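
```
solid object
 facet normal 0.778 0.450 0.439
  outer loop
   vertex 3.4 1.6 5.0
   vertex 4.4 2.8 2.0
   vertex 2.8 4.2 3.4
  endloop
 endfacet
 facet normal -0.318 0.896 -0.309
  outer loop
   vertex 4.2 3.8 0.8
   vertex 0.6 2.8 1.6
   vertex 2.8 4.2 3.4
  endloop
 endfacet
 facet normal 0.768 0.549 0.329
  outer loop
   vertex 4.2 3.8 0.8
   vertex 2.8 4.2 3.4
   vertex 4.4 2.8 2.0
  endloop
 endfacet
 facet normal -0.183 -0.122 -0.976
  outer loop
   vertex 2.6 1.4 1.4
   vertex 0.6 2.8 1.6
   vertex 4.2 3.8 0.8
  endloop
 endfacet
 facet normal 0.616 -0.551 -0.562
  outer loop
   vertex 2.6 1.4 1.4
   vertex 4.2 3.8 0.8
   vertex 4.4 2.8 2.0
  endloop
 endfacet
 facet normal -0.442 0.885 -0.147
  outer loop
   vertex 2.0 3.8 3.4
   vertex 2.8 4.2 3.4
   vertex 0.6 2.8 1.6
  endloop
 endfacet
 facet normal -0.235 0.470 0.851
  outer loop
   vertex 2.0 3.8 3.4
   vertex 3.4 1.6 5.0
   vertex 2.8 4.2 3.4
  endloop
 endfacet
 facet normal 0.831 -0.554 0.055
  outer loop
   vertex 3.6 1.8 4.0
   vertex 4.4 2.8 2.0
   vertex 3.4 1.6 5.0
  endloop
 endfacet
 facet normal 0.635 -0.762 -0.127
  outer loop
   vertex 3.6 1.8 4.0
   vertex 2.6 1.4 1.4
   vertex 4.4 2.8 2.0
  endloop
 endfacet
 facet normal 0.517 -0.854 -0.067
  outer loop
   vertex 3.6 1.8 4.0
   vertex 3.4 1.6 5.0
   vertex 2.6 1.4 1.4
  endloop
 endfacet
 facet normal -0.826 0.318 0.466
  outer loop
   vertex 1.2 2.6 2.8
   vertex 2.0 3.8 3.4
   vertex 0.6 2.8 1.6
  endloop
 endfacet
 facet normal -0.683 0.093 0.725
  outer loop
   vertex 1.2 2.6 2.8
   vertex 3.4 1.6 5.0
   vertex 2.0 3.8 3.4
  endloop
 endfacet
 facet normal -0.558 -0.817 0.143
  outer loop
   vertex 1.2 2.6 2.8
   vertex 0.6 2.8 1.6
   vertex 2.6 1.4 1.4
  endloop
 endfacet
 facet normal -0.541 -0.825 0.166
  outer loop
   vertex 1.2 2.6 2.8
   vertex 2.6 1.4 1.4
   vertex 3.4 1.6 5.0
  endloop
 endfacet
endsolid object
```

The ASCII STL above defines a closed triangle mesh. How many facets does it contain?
14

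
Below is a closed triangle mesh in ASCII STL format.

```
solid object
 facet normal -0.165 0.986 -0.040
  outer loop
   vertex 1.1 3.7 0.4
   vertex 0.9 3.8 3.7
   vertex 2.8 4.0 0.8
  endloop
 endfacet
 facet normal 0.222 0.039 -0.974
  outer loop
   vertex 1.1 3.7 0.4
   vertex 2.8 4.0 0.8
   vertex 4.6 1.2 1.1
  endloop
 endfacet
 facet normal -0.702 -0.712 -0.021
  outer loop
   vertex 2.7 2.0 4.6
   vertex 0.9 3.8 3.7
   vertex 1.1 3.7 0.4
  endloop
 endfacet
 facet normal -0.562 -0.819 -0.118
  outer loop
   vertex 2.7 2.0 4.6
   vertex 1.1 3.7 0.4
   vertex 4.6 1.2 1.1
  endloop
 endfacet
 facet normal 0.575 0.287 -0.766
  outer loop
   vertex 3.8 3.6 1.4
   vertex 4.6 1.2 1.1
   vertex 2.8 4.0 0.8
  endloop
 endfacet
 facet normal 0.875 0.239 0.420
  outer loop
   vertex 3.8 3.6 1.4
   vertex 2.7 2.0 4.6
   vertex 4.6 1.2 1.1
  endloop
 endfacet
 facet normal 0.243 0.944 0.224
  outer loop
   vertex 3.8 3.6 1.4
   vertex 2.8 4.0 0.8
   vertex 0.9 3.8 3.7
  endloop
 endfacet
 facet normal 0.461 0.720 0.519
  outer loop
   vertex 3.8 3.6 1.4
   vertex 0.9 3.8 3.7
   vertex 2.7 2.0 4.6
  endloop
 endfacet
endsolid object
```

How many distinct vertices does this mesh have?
6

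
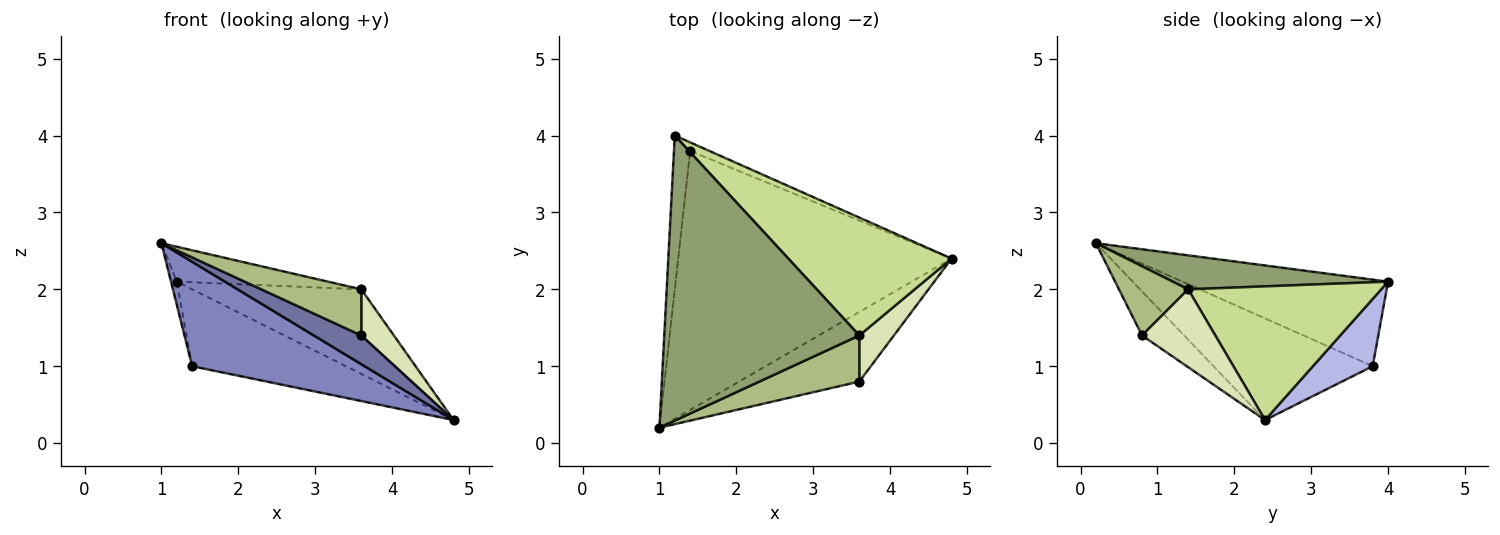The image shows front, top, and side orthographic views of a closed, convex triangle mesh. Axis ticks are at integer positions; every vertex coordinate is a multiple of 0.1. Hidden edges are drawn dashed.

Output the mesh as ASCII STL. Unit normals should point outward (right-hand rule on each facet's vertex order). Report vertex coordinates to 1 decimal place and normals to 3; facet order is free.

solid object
 facet normal -0.321 -0.361 -0.876
  outer loop
   vertex 3.6 0.8 1.4
   vertex 1.0 0.2 2.6
   vertex 4.8 2.4 0.3
  endloop
 endfacet
 facet normal -0.326 -0.353 -0.877
  outer loop
   vertex 1.4 3.8 1.0
   vertex 4.8 2.4 0.3
   vertex 1.0 0.2 2.6
  endloop
 endfacet
 facet normal -0.983 0.028 -0.184
  outer loop
   vertex 1.4 3.8 1.0
   vertex 1.0 0.2 2.6
   vertex 1.2 4.0 2.1
  endloop
 endfacet
 facet normal 0.361 0.927 -0.103
  outer loop
   vertex 1.4 3.8 1.0
   vertex 1.2 4.0 2.1
   vertex 4.8 2.4 0.3
  endloop
 endfacet
 facet normal 0.170 0.120 0.978
  outer loop
   vertex 3.6 1.4 2.0
   vertex 1.2 4.0 2.1
   vertex 1.0 0.2 2.6
  endloop
 endfacet
 facet normal 0.440 -0.635 0.635
  outer loop
   vertex 3.6 1.4 2.0
   vertex 1.0 0.2 2.6
   vertex 3.6 0.8 1.4
  endloop
 endfacet
 facet normal 0.554 0.485 0.676
  outer loop
   vertex 3.6 1.4 2.0
   vertex 4.8 2.4 0.3
   vertex 1.2 4.0 2.1
  endloop
 endfacet
 facet normal 0.847 -0.376 0.376
  outer loop
   vertex 3.6 1.4 2.0
   vertex 3.6 0.8 1.4
   vertex 4.8 2.4 0.3
  endloop
 endfacet
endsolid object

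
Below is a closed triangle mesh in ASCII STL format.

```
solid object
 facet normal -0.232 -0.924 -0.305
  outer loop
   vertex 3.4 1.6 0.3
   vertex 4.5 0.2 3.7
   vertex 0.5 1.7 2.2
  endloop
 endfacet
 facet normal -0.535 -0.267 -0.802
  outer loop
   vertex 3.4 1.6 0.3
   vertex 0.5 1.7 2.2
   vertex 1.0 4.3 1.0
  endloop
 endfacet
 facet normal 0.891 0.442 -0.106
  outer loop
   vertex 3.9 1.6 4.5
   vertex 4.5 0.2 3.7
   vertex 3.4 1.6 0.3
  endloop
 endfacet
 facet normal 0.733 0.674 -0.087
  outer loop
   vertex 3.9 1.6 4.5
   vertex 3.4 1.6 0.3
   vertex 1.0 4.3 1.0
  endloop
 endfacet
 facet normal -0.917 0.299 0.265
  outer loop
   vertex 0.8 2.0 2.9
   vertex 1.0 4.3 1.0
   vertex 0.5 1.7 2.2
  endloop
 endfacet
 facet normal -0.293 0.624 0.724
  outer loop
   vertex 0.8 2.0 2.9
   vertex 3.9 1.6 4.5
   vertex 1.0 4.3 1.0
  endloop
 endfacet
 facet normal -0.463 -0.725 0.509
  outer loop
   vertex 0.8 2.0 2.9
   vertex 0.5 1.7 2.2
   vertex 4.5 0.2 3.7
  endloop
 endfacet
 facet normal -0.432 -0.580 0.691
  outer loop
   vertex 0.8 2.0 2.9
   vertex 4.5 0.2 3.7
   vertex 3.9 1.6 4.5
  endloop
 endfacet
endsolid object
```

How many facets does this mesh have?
8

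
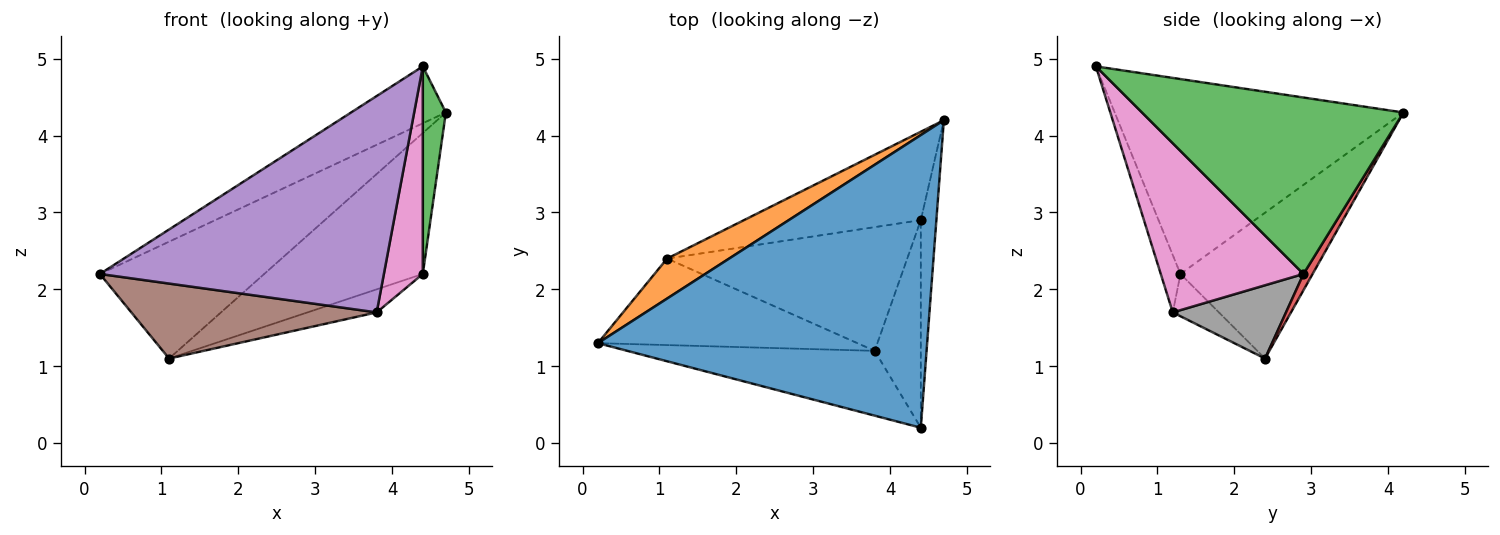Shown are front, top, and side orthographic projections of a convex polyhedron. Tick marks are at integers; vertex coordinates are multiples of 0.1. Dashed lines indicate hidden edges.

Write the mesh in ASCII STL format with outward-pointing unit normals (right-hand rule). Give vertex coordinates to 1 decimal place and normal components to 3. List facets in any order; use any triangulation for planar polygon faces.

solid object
 facet normal -0.502 0.165 0.849
  outer loop
   vertex 4.4 0.2 4.9
   vertex 4.7 4.2 4.3
   vertex 0.2 1.3 2.2
  endloop
 endfacet
 facet normal -0.605 0.753 0.258
  outer loop
   vertex 1.1 2.4 1.1
   vertex 0.2 1.3 2.2
   vertex 4.7 4.2 4.3
  endloop
 endfacet
 facet normal 0.992 -0.088 -0.088
  outer loop
   vertex 4.4 2.9 2.2
   vertex 4.7 4.2 4.3
   vertex 4.4 0.2 4.9
  endloop
 endfacet
 facet normal 0.049 0.846 -0.531
  outer loop
   vertex 4.4 2.9 2.2
   vertex 1.1 2.4 1.1
   vertex 4.7 4.2 4.3
  endloop
 endfacet
 facet normal -0.066 -0.956 -0.286
  outer loop
   vertex 3.8 1.2 1.7
   vertex 4.4 0.2 4.9
   vertex 0.2 1.3 2.2
  endloop
 endfacet
 facet normal -0.122 -0.650 -0.750
  outer loop
   vertex 3.8 1.2 1.7
   vertex 0.2 1.3 2.2
   vertex 1.1 2.4 1.1
  endloop
 endfacet
 facet normal 0.933 -0.254 -0.254
  outer loop
   vertex 3.8 1.2 1.7
   vertex 4.4 2.9 2.2
   vertex 4.4 0.2 4.9
  endloop
 endfacet
 facet normal 0.287 0.176 -0.942
  outer loop
   vertex 3.8 1.2 1.7
   vertex 1.1 2.4 1.1
   vertex 4.4 2.9 2.2
  endloop
 endfacet
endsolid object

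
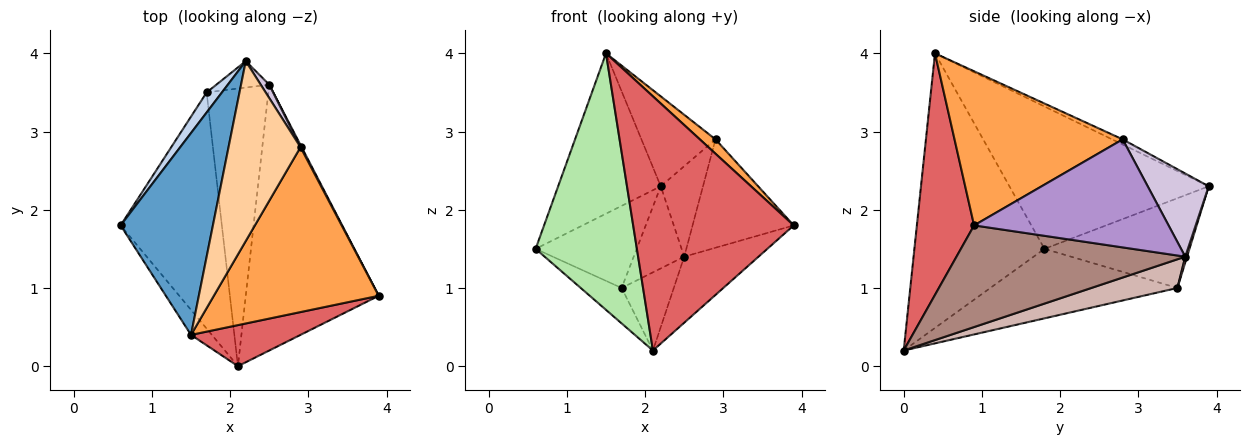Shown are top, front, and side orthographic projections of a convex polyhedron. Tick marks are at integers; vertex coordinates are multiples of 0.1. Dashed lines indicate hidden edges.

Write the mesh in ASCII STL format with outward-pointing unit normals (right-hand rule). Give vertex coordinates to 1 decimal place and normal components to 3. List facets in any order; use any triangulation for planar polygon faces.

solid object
 facet normal -0.770 0.397 0.499
  outer loop
   vertex 1.5 0.4 4.0
   vertex 2.2 3.9 2.3
   vertex 0.6 1.8 1.5
  endloop
 endfacet
 facet normal -0.812 0.566 0.138
  outer loop
   vertex 1.7 3.5 1.0
   vertex 0.6 1.8 1.5
   vertex 2.2 3.9 2.3
  endloop
 endfacet
 facet normal 0.682 -0.063 0.729
  outer loop
   vertex 2.9 2.8 2.9
   vertex 1.5 0.4 4.0
   vertex 3.9 0.9 1.8
  endloop
 endfacet
 facet normal -0.064 0.446 0.893
  outer loop
   vertex 2.9 2.8 2.9
   vertex 2.2 3.9 2.3
   vertex 1.5 0.4 4.0
  endloop
 endfacet
 facet normal -0.562 0.123 -0.818
  outer loop
   vertex 2.1 0.0 0.2
   vertex 0.6 1.8 1.5
   vertex 1.7 3.5 1.0
  endloop
 endfacet
 facet normal -0.788 -0.613 -0.060
  outer loop
   vertex 2.1 0.0 0.2
   vertex 1.5 0.4 4.0
   vertex 0.6 1.8 1.5
  endloop
 endfacet
 facet normal 0.332 -0.931 0.150
  outer loop
   vertex 2.1 0.0 0.2
   vertex 3.9 0.9 1.8
   vertex 1.5 0.4 4.0
  endloop
 endfacet
 facet normal 0.034 0.951 -0.306
  outer loop
   vertex 2.5 3.6 1.4
   vertex 1.7 3.5 1.0
   vertex 2.2 3.9 2.3
  endloop
 endfacet
 facet normal 0.887 0.461 0.010
  outer loop
   vertex 2.5 3.6 1.4
   vertex 2.9 2.8 2.9
   vertex 3.9 0.9 1.8
  endloop
 endfacet
 facet normal 0.819 0.567 0.084
  outer loop
   vertex 2.5 3.6 1.4
   vertex 2.2 3.9 2.3
   vertex 2.9 2.8 2.9
  endloop
 endfacet
 facet normal 0.596 0.194 -0.779
  outer loop
   vertex 2.5 3.6 1.4
   vertex 3.9 0.9 1.8
   vertex 2.1 0.0 0.2
  endloop
 endfacet
 facet normal 0.408 0.247 -0.879
  outer loop
   vertex 2.5 3.6 1.4
   vertex 2.1 0.0 0.2
   vertex 1.7 3.5 1.0
  endloop
 endfacet
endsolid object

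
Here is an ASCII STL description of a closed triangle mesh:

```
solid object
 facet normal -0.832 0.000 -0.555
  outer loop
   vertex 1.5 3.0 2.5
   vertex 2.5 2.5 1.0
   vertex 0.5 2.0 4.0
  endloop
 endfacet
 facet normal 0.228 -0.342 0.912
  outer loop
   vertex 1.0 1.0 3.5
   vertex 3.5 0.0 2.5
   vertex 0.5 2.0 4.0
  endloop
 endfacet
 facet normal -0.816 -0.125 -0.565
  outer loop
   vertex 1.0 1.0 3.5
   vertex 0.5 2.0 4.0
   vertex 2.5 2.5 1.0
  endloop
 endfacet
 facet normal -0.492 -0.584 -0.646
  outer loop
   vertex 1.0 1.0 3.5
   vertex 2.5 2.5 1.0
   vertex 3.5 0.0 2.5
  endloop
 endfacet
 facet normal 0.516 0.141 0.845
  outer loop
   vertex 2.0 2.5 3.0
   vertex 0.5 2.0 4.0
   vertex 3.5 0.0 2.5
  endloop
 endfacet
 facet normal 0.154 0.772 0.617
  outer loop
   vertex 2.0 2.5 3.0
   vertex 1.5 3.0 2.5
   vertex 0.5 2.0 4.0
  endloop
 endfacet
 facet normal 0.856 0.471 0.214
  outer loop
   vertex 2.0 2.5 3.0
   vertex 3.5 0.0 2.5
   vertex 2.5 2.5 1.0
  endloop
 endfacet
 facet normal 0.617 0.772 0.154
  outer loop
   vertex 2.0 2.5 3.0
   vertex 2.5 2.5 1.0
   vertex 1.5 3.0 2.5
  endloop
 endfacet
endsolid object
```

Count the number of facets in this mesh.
8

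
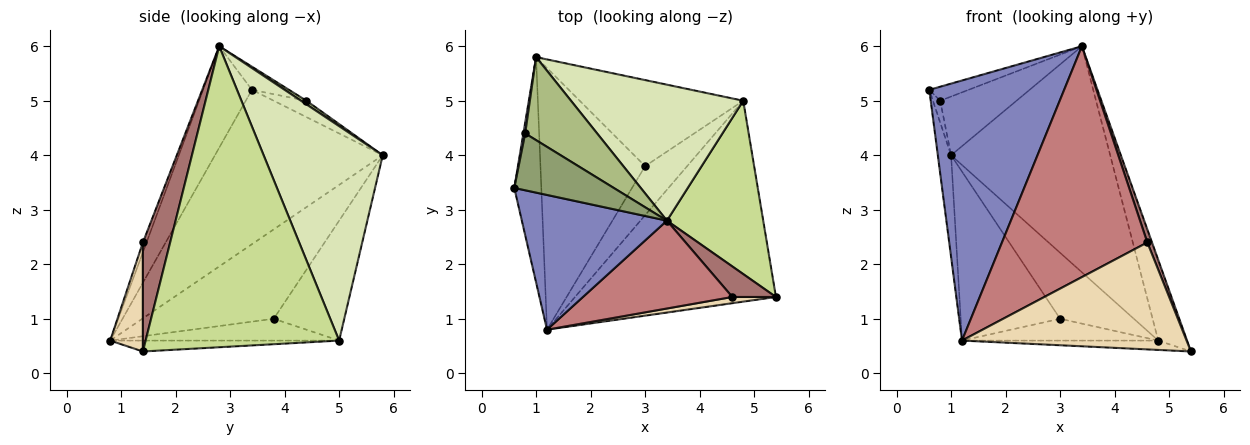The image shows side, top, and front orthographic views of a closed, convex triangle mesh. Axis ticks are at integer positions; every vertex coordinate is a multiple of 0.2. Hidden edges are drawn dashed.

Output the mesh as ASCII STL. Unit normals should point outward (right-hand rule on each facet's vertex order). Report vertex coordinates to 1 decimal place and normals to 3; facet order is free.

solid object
 facet normal -0.982 0.078 -0.172
  outer loop
   vertex 1.2 0.8 0.6
   vertex 0.6 3.4 5.2
   vertex 1.0 5.8 4.0
  endloop
 endfacet
 facet normal -0.306 -0.845 0.438
  outer loop
   vertex 3.4 2.8 6.0
   vertex 0.6 3.4 5.2
   vertex 1.2 0.8 0.6
  endloop
 endfacet
 facet normal -0.583 0.441 -0.683
  outer loop
   vertex 3.0 3.8 1.0
   vertex 1.2 0.8 0.6
   vertex 1.0 5.8 4.0
  endloop
 endfacet
 facet normal -0.970 0.216 0.108
  outer loop
   vertex 0.8 4.4 5.0
   vertex 1.0 5.8 4.0
   vertex 0.6 3.4 5.2
  endloop
 endfacet
 facet normal -0.221 0.234 0.947
  outer loop
   vertex 0.8 4.4 5.0
   vertex 0.6 3.4 5.2
   vertex 3.4 2.8 6.0
  endloop
 endfacet
 facet normal 0.041 0.577 0.816
  outer loop
   vertex 0.8 4.4 5.0
   vertex 3.4 2.8 6.0
   vertex 1.0 5.8 4.0
  endloop
 endfacet
 facet normal 0.943 0.140 0.302
  outer loop
   vertex 4.8 5.0 0.6
   vertex 3.4 2.8 6.0
   vertex 5.4 1.4 0.4
  endloop
 endfacet
 facet normal 0.540 0.721 0.434
  outer loop
   vertex 4.8 5.0 0.6
   vertex 1.0 5.8 4.0
   vertex 3.4 2.8 6.0
  endloop
 endfacet
 facet normal -0.503 0.526 -0.686
  outer loop
   vertex 4.8 5.0 0.6
   vertex 3.0 3.8 1.0
   vertex 1.0 5.8 4.0
  endloop
 endfacet
 facet normal -0.054 0.046 -0.997
  outer loop
   vertex 4.8 5.0 0.6
   vertex 5.4 1.4 0.4
   vertex 1.2 0.8 0.6
  endloop
 endfacet
 facet normal -0.428 0.367 -0.826
  outer loop
   vertex 4.8 5.0 0.6
   vertex 1.2 0.8 0.6
   vertex 3.0 3.8 1.0
  endloop
 endfacet
 facet normal 0.144 -0.988 0.058
  outer loop
   vertex 4.6 1.4 2.4
   vertex 1.2 0.8 0.6
   vertex 5.4 1.4 0.4
  endloop
 endfacet
 facet normal 0.917 -0.157 0.367
  outer loop
   vertex 4.6 1.4 2.4
   vertex 5.4 1.4 0.4
   vertex 3.4 2.8 6.0
  endloop
 endfacet
 facet normal -0.023 -0.934 0.356
  outer loop
   vertex 4.6 1.4 2.4
   vertex 3.4 2.8 6.0
   vertex 1.2 0.8 0.6
  endloop
 endfacet
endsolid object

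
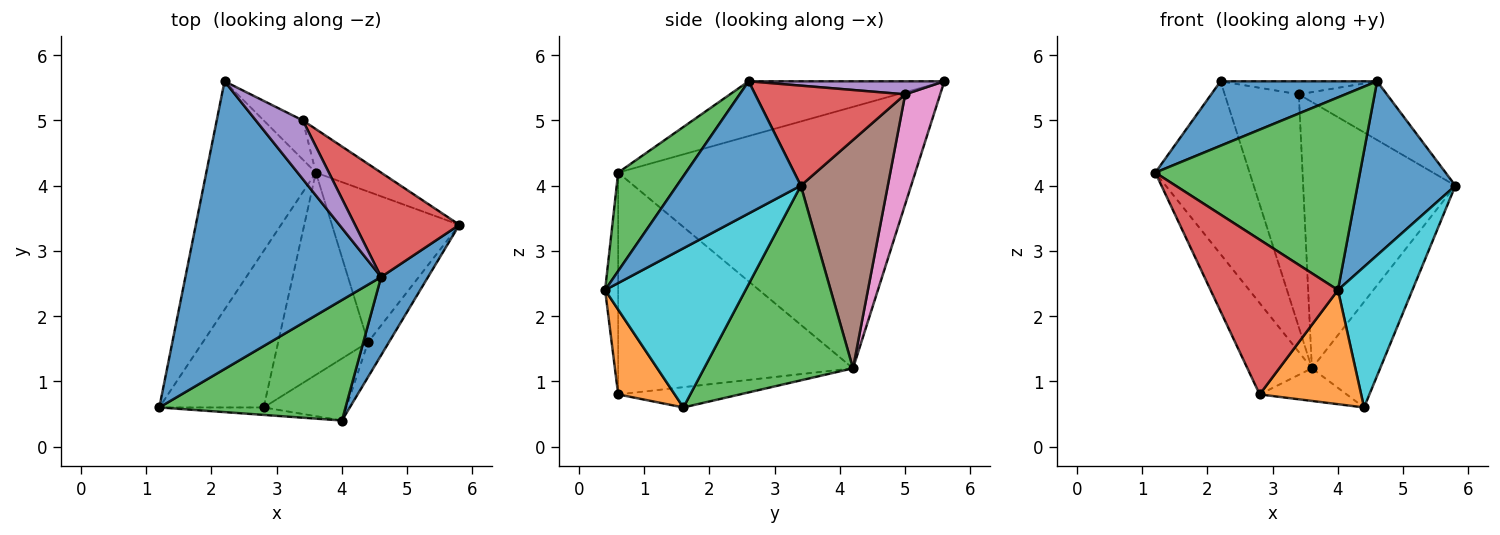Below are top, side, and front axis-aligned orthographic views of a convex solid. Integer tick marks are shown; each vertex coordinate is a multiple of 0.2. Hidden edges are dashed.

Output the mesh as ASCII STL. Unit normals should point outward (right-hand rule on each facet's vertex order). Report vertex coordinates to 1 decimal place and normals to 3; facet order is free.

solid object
 facet normal -0.264 -0.211 0.941
  outer loop
   vertex 4.6 2.6 5.6
   vertex 2.2 5.6 5.6
   vertex 1.2 0.6 4.2
  endloop
 endfacet
 facet normal -0.885 0.281 -0.371
  outer loop
   vertex 3.6 4.2 1.2
   vertex 1.2 0.6 4.2
   vertex 2.2 5.6 5.6
  endloop
 endfacet
 facet normal 0.781 0.358 -0.511
  outer loop
   vertex 3.6 4.2 1.2
   vertex 5.8 3.4 4.0
   vertex 4.4 1.6 0.6
  endloop
 endfacet
 facet normal 0.641 0.376 0.669
  outer loop
   vertex 3.4 5.0 5.4
   vertex 4.6 2.6 5.6
   vertex 5.8 3.4 4.0
  endloop
 endfacet
 facet normal 0.262 0.209 0.942
  outer loop
   vertex 3.4 5.0 5.4
   vertex 2.2 5.6 5.6
   vertex 4.6 2.6 5.6
  endloop
 endfacet
 facet normal 0.491 0.860 -0.140
  outer loop
   vertex 3.4 5.0 5.4
   vertex 5.8 3.4 4.0
   vertex 3.6 4.2 1.2
  endloop
 endfacet
 facet normal 0.422 0.894 -0.150
  outer loop
   vertex 3.4 5.0 5.4
   vertex 3.6 4.2 1.2
   vertex 2.2 5.6 5.6
  endloop
 endfacet
 facet normal -0.878 0.241 -0.413
  outer loop
   vertex 2.8 0.6 0.8
   vertex 1.2 0.6 4.2
   vertex 3.6 4.2 1.2
  endloop
 endfacet
 facet normal -0.218 0.155 -0.964
  outer loop
   vertex 2.8 0.6 0.8
   vertex 3.6 4.2 1.2
   vertex 4.4 1.6 0.6
  endloop
 endfacet
 facet normal 0.878 -0.465 -0.115
  outer loop
   vertex 4.0 0.4 2.4
   vertex 4.4 1.6 0.6
   vertex 5.8 3.4 4.0
  endloop
 endfacet
 facet normal 0.756 -0.597 0.269
  outer loop
   vertex 4.0 0.4 2.4
   vertex 5.8 3.4 4.0
   vertex 4.6 2.6 5.6
  endloop
 endfacet
 facet normal 0.440 -0.789 -0.428
  outer loop
   vertex 4.0 0.4 2.4
   vertex 2.8 0.6 0.8
   vertex 4.4 1.6 0.6
  endloop
 endfacet
 facet normal 0.270 -0.816 0.511
  outer loop
   vertex 4.0 0.4 2.4
   vertex 4.6 2.6 5.6
   vertex 1.2 0.6 4.2
  endloop
 endfacet
 facet normal -0.102 -0.994 -0.048
  outer loop
   vertex 4.0 0.4 2.4
   vertex 1.2 0.6 4.2
   vertex 2.8 0.6 0.8
  endloop
 endfacet
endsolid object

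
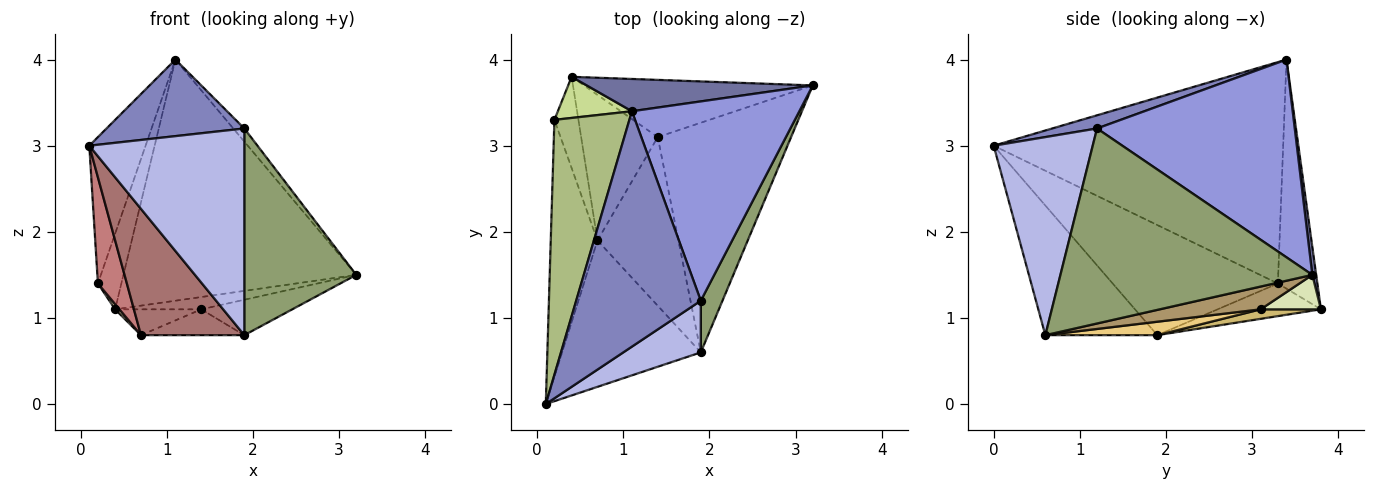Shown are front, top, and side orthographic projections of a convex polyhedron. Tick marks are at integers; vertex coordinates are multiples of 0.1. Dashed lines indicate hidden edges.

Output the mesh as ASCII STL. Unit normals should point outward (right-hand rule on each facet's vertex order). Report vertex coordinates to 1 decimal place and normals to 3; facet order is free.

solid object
 facet normal 0.016 0.991 0.133
  outer loop
   vertex 1.1 3.4 4.0
   vertex 3.2 3.7 1.5
   vertex 0.4 3.8 1.1
  endloop
 endfacet
 facet normal 0.100 -0.308 0.946
  outer loop
   vertex 1.9 1.2 3.2
   vertex 1.1 3.4 4.0
   vertex 0.1 0.0 3.0
  endloop
 endfacet
 facet normal 0.762 0.043 0.646
  outer loop
   vertex 1.9 1.2 3.2
   vertex 3.2 3.7 1.5
   vertex 1.1 3.4 4.0
  endloop
 endfacet
 facet normal 0.527 -0.825 0.206
  outer loop
   vertex 1.9 1.2 3.2
   vertex 0.1 0.0 3.0
   vertex 1.9 0.6 0.8
  endloop
 endfacet
 facet normal 0.909 -0.404 0.101
  outer loop
   vertex 1.9 1.2 3.2
   vertex 1.9 0.6 0.8
   vertex 3.2 3.7 1.5
  endloop
 endfacet
 facet normal -0.931 0.181 0.315
  outer loop
   vertex 0.2 3.3 1.4
   vertex 0.1 0.0 3.0
   vertex 1.1 3.4 4.0
  endloop
 endfacet
 facet normal -0.828 0.492 0.268
  outer loop
   vertex 0.2 3.3 1.4
   vertex 1.1 3.4 4.0
   vertex 0.4 3.8 1.1
  endloop
 endfacet
 facet normal 0.146 0.208 -0.967
  outer loop
   vertex 1.4 3.1 1.1
   vertex 0.4 3.8 1.1
   vertex 3.2 3.7 1.5
  endloop
 endfacet
 facet normal 0.166 0.150 -0.975
  outer loop
   vertex 1.4 3.1 1.1
   vertex 3.2 3.7 1.5
   vertex 1.9 0.6 0.8
  endloop
 endfacet
 facet normal 0.121 0.173 -0.977
  outer loop
   vertex 0.7 1.9 0.8
   vertex 0.4 3.8 1.1
   vertex 1.4 3.1 1.1
  endloop
 endfacet
 facet normal 0.162 0.149 -0.975
  outer loop
   vertex 0.7 1.9 0.8
   vertex 1.4 3.1 1.1
   vertex 1.9 0.6 0.8
  endloop
 endfacet
 facet normal -0.805 -0.034 -0.592
  outer loop
   vertex 0.7 1.9 0.8
   vertex 0.2 3.3 1.4
   vertex 0.4 3.8 1.1
  endloop
 endfacet
 facet normal -0.578 -0.533 -0.618
  outer loop
   vertex 0.7 1.9 0.8
   vertex 1.9 0.6 0.8
   vertex 0.1 0.0 3.0
  endloop
 endfacet
 facet normal -0.909 -0.159 -0.386
  outer loop
   vertex 0.7 1.9 0.8
   vertex 0.1 0.0 3.0
   vertex 0.2 3.3 1.4
  endloop
 endfacet
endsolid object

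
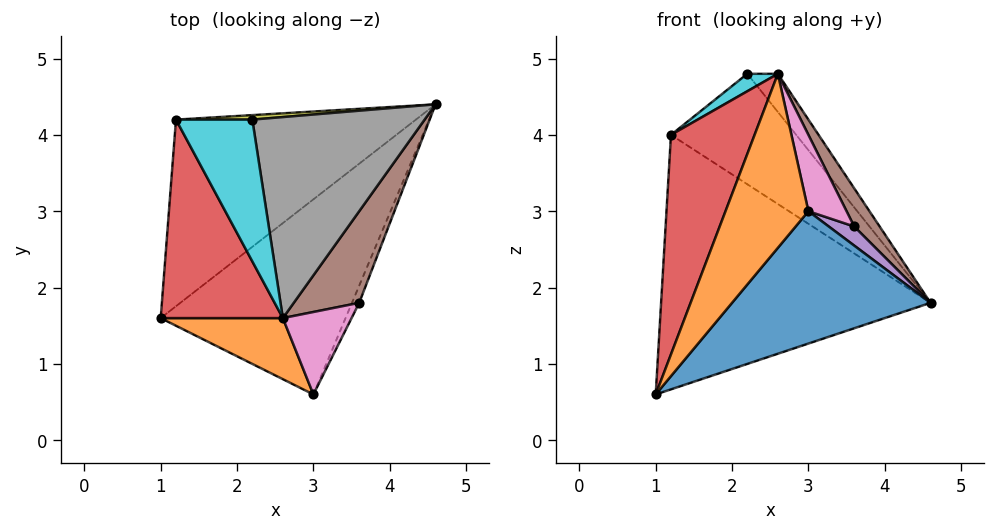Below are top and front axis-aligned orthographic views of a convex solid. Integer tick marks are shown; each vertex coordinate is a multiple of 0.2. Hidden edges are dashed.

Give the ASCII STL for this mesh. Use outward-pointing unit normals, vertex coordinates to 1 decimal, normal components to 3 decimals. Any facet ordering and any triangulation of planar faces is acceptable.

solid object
 facet normal 0.580 -0.457 -0.674
  outer loop
   vertex 3.0 0.6 3.0
   vertex 1.0 1.6 0.6
   vertex 4.6 4.4 1.8
  endloop
 endfacet
 facet normal -0.656 -0.712 0.250
  outer loop
   vertex 2.6 1.6 4.8
   vertex 1.0 1.6 0.6
   vertex 3.0 0.6 3.0
  endloop
 endfacet
 facet normal -0.395 0.741 -0.543
  outer loop
   vertex 1.2 4.2 4.0
   vertex 4.6 4.4 1.8
   vertex 1.0 1.6 0.6
  endloop
 endfacet
 facet normal -0.870 -0.366 0.331
  outer loop
   vertex 1.2 4.2 4.0
   vertex 1.0 1.6 0.6
   vertex 2.6 1.6 4.8
  endloop
 endfacet
 facet normal 0.784 -0.461 -0.415
  outer loop
   vertex 3.6 1.8 2.8
   vertex 3.0 0.6 3.0
   vertex 4.6 4.4 1.8
  endloop
 endfacet
 facet normal 0.887 -0.177 0.426
  outer loop
   vertex 3.6 1.8 2.8
   vertex 4.6 4.4 1.8
   vertex 2.6 1.6 4.8
  endloop
 endfacet
 facet normal 0.849 -0.360 0.388
  outer loop
   vertex 3.6 1.8 2.8
   vertex 2.6 1.6 4.8
   vertex 3.0 0.6 3.0
  endloop
 endfacet
 facet normal 0.771 0.119 0.625
  outer loop
   vertex 2.2 4.2 4.8
   vertex 2.6 1.6 4.8
   vertex 4.6 4.4 1.8
  endloop
 endfacet
 facet normal -0.032 0.999 0.041
  outer loop
   vertex 2.2 4.2 4.8
   vertex 4.6 4.4 1.8
   vertex 1.2 4.2 4.0
  endloop
 endfacet
 facet normal -0.622 -0.096 0.777
  outer loop
   vertex 2.2 4.2 4.8
   vertex 1.2 4.2 4.0
   vertex 2.6 1.6 4.8
  endloop
 endfacet
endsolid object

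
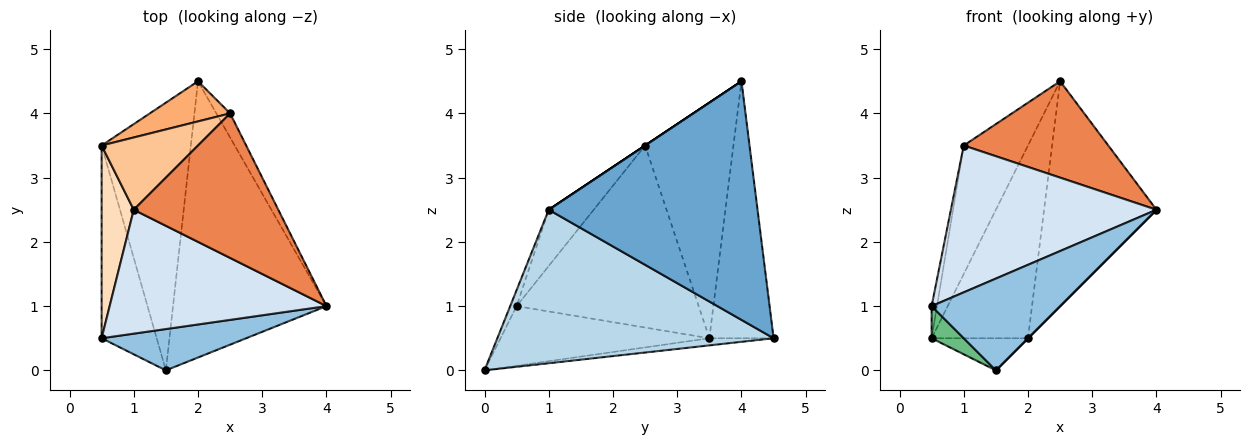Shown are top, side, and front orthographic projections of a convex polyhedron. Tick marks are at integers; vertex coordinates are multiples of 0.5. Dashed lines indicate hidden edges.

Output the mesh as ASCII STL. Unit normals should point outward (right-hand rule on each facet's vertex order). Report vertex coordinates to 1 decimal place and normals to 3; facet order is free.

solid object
 facet normal 0.879 0.473 -0.051
  outer loop
   vertex 2.5 4.0 4.5
   vertex 4.0 1.0 2.5
   vertex 2.0 4.5 0.5
  endloop
 endfacet
 facet normal -0.046 -0.911 0.410
  outer loop
   vertex 1.5 0.0 0.0
   vertex 4.0 1.0 2.5
   vertex 0.5 0.5 1.0
  endloop
 endfacet
 facet normal 0.707 0.000 -0.707
  outer loop
   vertex 1.5 0.0 0.0
   vertex 2.0 4.5 0.5
   vertex 4.0 1.0 2.5
  endloop
 endfacet
 facet normal -0.165 -0.754 0.636
  outer loop
   vertex 1.0 2.5 3.5
   vertex 0.5 0.5 1.0
   vertex 4.0 1.0 2.5
  endloop
 endfacet
 facet normal 0.000 -0.555 0.832
  outer loop
   vertex 1.0 2.5 3.5
   vertex 4.0 1.0 2.5
   vertex 2.5 4.0 4.5
  endloop
 endfacet
 facet normal -0.547 0.820 0.171
  outer loop
   vertex 0.5 3.5 0.5
   vertex 2.5 4.0 4.5
   vertex 2.0 4.5 0.5
  endloop
 endfacet
 facet normal -0.768 0.558 0.314
  outer loop
   vertex 0.5 3.5 0.5
   vertex 1.0 2.5 3.5
   vertex 2.5 4.0 4.5
  endloop
 endfacet
 facet normal -0.984 0.029 0.174
  outer loop
   vertex 0.5 3.5 0.5
   vertex 0.5 0.5 1.0
   vertex 1.0 2.5 3.5
  endloop
 endfacet
 facet normal -0.730 -0.112 -0.674
  outer loop
   vertex 0.5 3.5 0.5
   vertex 1.5 0.0 0.0
   vertex 0.5 0.5 1.0
  endloop
 endfacet
 facet normal -0.079 0.119 -0.990
  outer loop
   vertex 0.5 3.5 0.5
   vertex 2.0 4.5 0.5
   vertex 1.5 0.0 0.0
  endloop
 endfacet
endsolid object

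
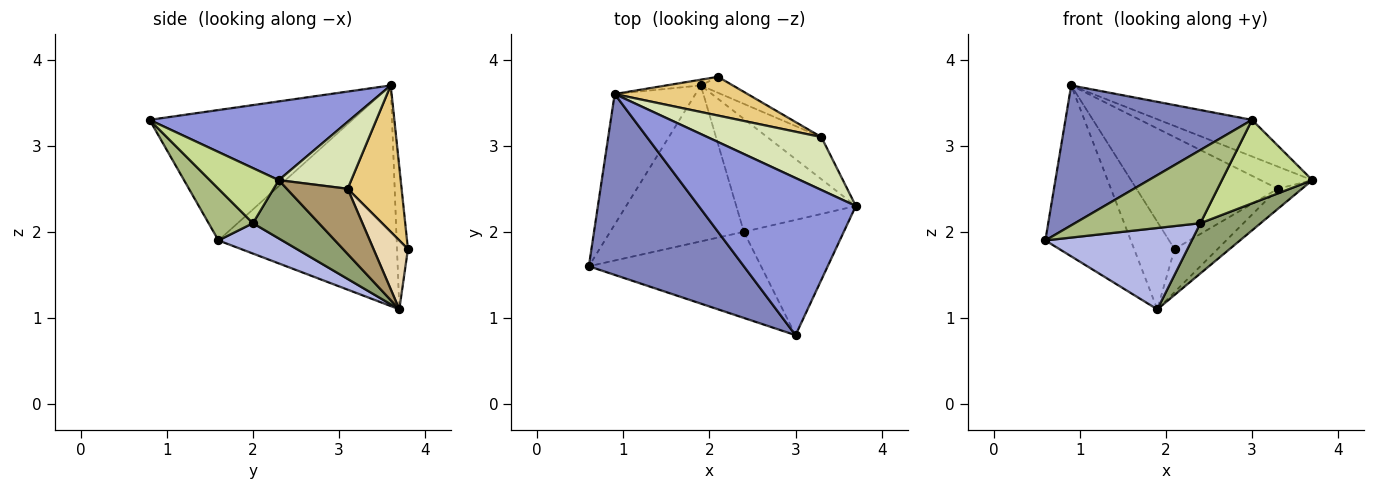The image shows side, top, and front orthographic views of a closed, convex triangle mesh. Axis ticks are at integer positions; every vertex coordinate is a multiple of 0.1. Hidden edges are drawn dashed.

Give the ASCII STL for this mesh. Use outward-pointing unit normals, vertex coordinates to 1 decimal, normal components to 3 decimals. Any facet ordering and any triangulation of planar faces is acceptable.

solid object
 facet normal -0.856 0.411 -0.314
  outer loop
   vertex 1.9 3.7 1.1
   vertex 0.6 1.6 1.9
   vertex 0.9 3.6 3.7
  endloop
 endfacet
 facet normal -0.554 -0.510 0.658
  outer loop
   vertex 3.0 0.8 3.3
   vertex 0.9 3.6 3.7
   vertex 0.6 1.6 1.9
  endloop
 endfacet
 facet normal 0.439 0.204 0.875
  outer loop
   vertex 3.0 0.8 3.3
   vertex 3.7 2.3 2.6
   vertex 0.9 3.6 3.7
  endloop
 endfacet
 facet normal 0.197 -0.453 -0.869
  outer loop
   vertex 2.4 2.0 2.1
   vertex 0.6 1.6 1.9
   vertex 1.9 3.7 1.1
  endloop
 endfacet
 facet normal 0.407 -0.371 -0.835
  outer loop
   vertex 2.4 2.0 2.1
   vertex 1.9 3.7 1.1
   vertex 3.7 2.3 2.6
  endloop
 endfacet
 facet normal 0.223 -0.631 -0.743
  outer loop
   vertex 2.4 2.0 2.1
   vertex 3.0 0.8 3.3
   vertex 0.6 1.6 1.9
  endloop
 endfacet
 facet normal 0.408 -0.535 -0.739
  outer loop
   vertex 2.4 2.0 2.1
   vertex 3.7 2.3 2.6
   vertex 3.0 0.8 3.3
  endloop
 endfacet
 facet normal 0.476 0.340 0.811
  outer loop
   vertex 3.3 3.1 2.5
   vertex 0.9 3.6 3.7
   vertex 3.7 2.3 2.6
  endloop
 endfacet
 facet normal 0.736 0.292 -0.611
  outer loop
   vertex 3.3 3.1 2.5
   vertex 3.7 2.3 2.6
   vertex 1.9 3.7 1.1
  endloop
 endfacet
 facet normal -0.261 0.963 -0.063
  outer loop
   vertex 2.1 3.8 1.8
   vertex 1.9 3.7 1.1
   vertex 0.9 3.6 3.7
  endloop
 endfacet
 facet normal 0.339 0.889 0.308
  outer loop
   vertex 2.1 3.8 1.8
   vertex 0.9 3.6 3.7
   vertex 3.3 3.1 2.5
  endloop
 endfacet
 facet normal 0.600 0.750 -0.279
  outer loop
   vertex 2.1 3.8 1.8
   vertex 3.3 3.1 2.5
   vertex 1.9 3.7 1.1
  endloop
 endfacet
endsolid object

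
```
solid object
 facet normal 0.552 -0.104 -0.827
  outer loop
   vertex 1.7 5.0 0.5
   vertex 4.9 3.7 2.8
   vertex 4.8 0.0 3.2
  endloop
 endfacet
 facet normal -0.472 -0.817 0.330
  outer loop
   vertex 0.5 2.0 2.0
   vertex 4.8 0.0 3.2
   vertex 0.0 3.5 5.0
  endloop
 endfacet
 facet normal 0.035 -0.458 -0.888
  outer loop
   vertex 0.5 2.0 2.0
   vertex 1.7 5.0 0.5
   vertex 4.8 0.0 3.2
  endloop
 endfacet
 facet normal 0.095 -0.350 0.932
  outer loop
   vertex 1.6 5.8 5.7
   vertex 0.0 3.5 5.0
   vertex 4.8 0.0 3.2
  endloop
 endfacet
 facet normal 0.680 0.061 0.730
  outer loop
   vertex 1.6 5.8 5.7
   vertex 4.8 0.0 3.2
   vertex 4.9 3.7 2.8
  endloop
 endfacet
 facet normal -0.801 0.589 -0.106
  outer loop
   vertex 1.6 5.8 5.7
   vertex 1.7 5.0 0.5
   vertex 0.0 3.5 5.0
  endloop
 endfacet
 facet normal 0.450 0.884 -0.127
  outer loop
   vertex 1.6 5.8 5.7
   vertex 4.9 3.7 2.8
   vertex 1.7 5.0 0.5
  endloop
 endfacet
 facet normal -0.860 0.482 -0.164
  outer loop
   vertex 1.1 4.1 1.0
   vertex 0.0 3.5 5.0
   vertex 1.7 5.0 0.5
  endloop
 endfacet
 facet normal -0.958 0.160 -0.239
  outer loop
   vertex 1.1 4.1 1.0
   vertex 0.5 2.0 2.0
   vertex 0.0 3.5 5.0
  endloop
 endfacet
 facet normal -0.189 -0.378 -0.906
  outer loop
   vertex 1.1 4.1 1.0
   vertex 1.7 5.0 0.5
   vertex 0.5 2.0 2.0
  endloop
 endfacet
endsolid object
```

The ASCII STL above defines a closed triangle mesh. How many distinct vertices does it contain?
7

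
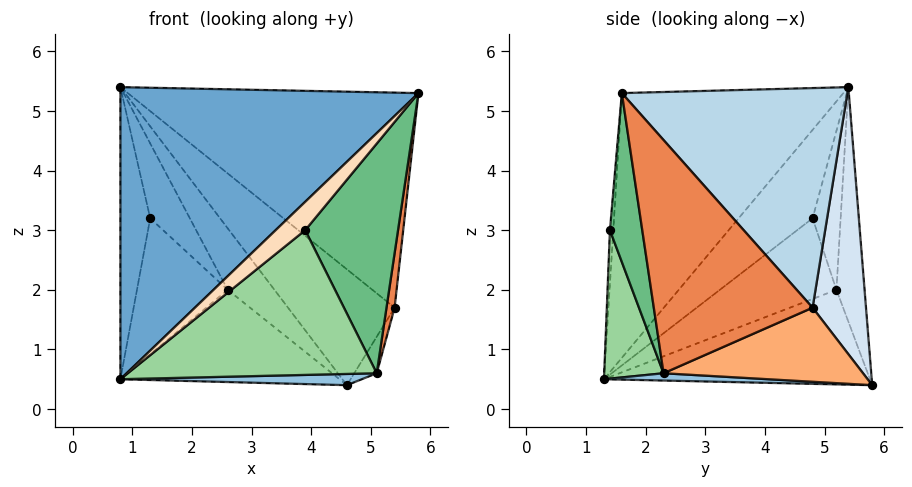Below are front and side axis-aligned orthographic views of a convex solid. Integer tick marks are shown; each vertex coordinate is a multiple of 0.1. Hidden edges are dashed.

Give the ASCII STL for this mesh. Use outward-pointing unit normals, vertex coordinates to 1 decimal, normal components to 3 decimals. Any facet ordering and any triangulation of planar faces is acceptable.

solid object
 facet normal -0.495 -0.666 0.558
  outer loop
   vertex 0.8 1.3 0.5
   vertex 5.8 1.6 5.3
   vertex 0.8 5.4 5.4
  endloop
 endfacet
 facet normal 0.035 -0.052 -0.998
  outer loop
   vertex 5.1 2.3 0.6
   vertex 0.8 1.3 0.5
   vertex 4.6 5.8 0.4
  endloop
 endfacet
 facet normal 0.518 0.667 0.536
  outer loop
   vertex 5.4 4.8 1.7
   vertex 0.8 5.4 5.4
   vertex 5.8 1.6 5.3
  endloop
 endfacet
 facet normal 0.414 0.827 0.381
  outer loop
   vertex 5.4 4.8 1.7
   vertex 4.6 5.8 0.4
   vertex 0.8 5.4 5.4
  endloop
 endfacet
 facet normal 0.987 -0.050 -0.154
  outer loop
   vertex 5.4 4.8 1.7
   vertex 5.8 1.6 5.3
   vertex 5.1 2.3 0.6
  endloop
 endfacet
 facet normal 0.880 0.099 -0.465
  outer loop
   vertex 5.4 4.8 1.7
   vertex 5.1 2.3 0.6
   vertex 4.6 5.8 0.4
  endloop
 endfacet
 facet normal -0.885 0.357 -0.298
  outer loop
   vertex 1.3 4.8 3.2
   vertex 0.8 1.3 0.5
   vertex 0.8 5.4 5.4
  endloop
 endfacet
 facet normal -0.111 -0.978 0.177
  outer loop
   vertex 3.9 1.4 3.0
   vertex 5.8 1.6 5.3
   vertex 0.8 1.3 0.5
  endloop
 endfacet
 facet normal 0.323 -0.928 -0.186
  outer loop
   vertex 3.9 1.4 3.0
   vertex 5.1 2.3 0.6
   vertex 5.8 1.6 5.3
  endloop
 endfacet
 facet normal 0.225 -0.944 -0.241
  outer loop
   vertex 3.9 1.4 3.0
   vertex 0.8 1.3 0.5
   vertex 5.1 2.3 0.6
  endloop
 endfacet
 facet normal -0.625 0.514 -0.588
  outer loop
   vertex 2.6 5.2 2.0
   vertex 4.6 5.8 0.4
   vertex 0.8 1.3 0.5
  endloop
 endfacet
 facet normal -0.662 0.515 -0.545
  outer loop
   vertex 2.6 5.2 2.0
   vertex 0.8 1.3 0.5
   vertex 1.3 4.8 3.2
  endloop
 endfacet
 facet normal -0.491 0.815 -0.308
  outer loop
   vertex 2.6 5.2 2.0
   vertex 0.8 5.4 5.4
   vertex 4.6 5.8 0.4
  endloop
 endfacet
 facet normal -0.545 0.769 -0.334
  outer loop
   vertex 2.6 5.2 2.0
   vertex 1.3 4.8 3.2
   vertex 0.8 5.4 5.4
  endloop
 endfacet
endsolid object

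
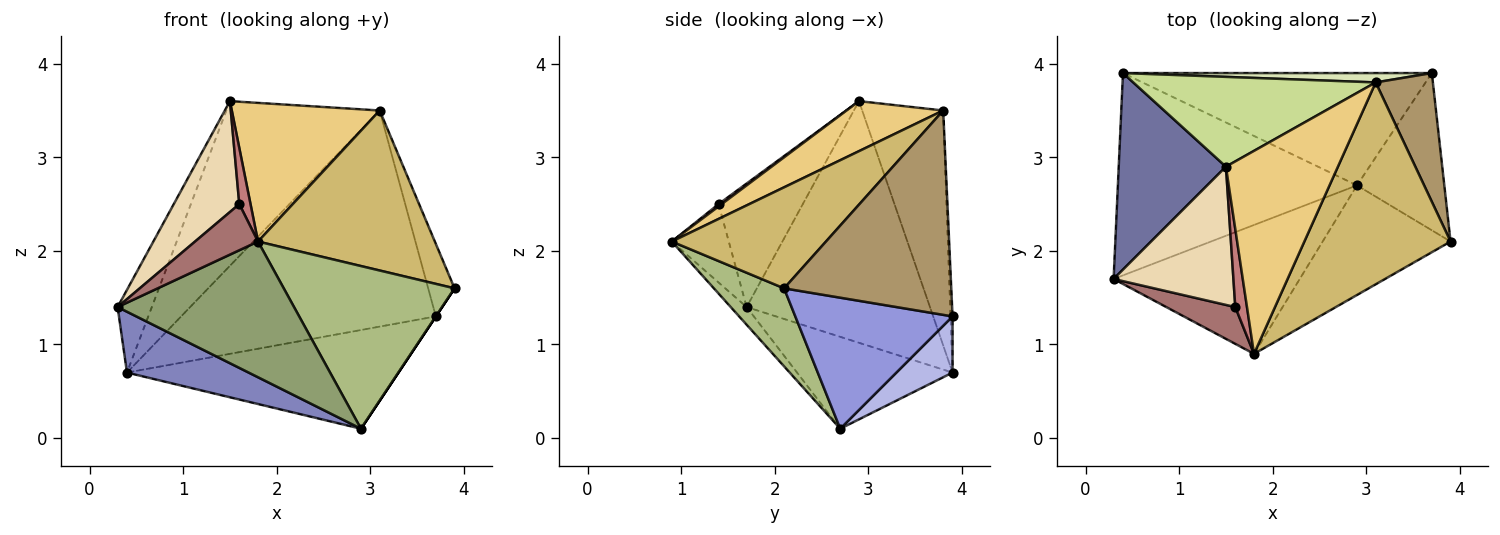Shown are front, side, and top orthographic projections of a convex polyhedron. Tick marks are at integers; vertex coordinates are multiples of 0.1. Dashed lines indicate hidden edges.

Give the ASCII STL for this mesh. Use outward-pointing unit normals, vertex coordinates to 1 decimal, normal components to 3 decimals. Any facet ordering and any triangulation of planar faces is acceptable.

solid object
 facet normal -0.901 0.168 0.400
  outer loop
   vertex 1.5 2.9 3.6
   vertex 0.4 3.9 0.7
   vertex 0.3 1.7 1.4
  endloop
 endfacet
 facet normal -0.345 -0.270 -0.899
  outer loop
   vertex 2.9 2.7 0.1
   vertex 0.3 1.7 1.4
   vertex 0.4 3.9 0.7
  endloop
 endfacet
 facet normal 0.832 0.000 -0.555
  outer loop
   vertex 2.9 2.7 0.1
   vertex 3.7 3.9 1.3
   vertex 3.9 2.1 1.6
  endloop
 endfacet
 facet normal 0.135 0.654 -0.744
  outer loop
   vertex 2.9 2.7 0.1
   vertex 0.4 3.9 0.7
   vertex 3.7 3.9 1.3
  endloop
 endfacet
 facet normal -0.065 -0.724 -0.687
  outer loop
   vertex 1.8 0.9 2.1
   vertex 0.3 1.7 1.4
   vertex 2.9 2.7 0.1
  endloop
 endfacet
 facet normal 0.323 -0.785 -0.529
  outer loop
   vertex 1.8 0.9 2.1
   vertex 2.9 2.7 0.1
   vertex 3.9 2.1 1.6
  endloop
 endfacet
 facet normal -0.421 0.796 0.434
  outer loop
   vertex 3.1 3.8 3.5
   vertex 0.4 3.9 0.7
   vertex 1.5 2.9 3.6
  endloop
 endfacet
 facet normal -0.008 0.999 0.043
  outer loop
   vertex 3.1 3.8 3.5
   vertex 3.7 3.9 1.3
   vertex 0.4 3.9 0.7
  endloop
 endfacet
 facet normal 0.952 0.150 0.266
  outer loop
   vertex 3.1 3.8 3.5
   vertex 3.9 2.1 1.6
   vertex 3.7 3.9 1.3
  endloop
 endfacet
 facet normal 0.476 -0.546 0.689
  outer loop
   vertex 3.1 3.8 3.5
   vertex 1.8 0.9 2.1
   vertex 3.9 2.1 1.6
  endloop
 endfacet
 facet normal 0.346 -0.529 0.775
  outer loop
   vertex 3.1 3.8 3.5
   vertex 1.5 2.9 3.6
   vertex 1.8 0.9 2.1
  endloop
 endfacet
 facet normal -0.627 -0.488 0.608
  outer loop
   vertex 1.6 1.4 2.5
   vertex 1.5 2.9 3.6
   vertex 0.3 1.7 1.4
  endloop
 endfacet
 facet normal -0.578 -0.638 0.509
  outer loop
   vertex 1.6 1.4 2.5
   vertex 0.3 1.7 1.4
   vertex 1.8 0.9 2.1
  endloop
 endfacet
 facet normal 0.160 -0.577 0.801
  outer loop
   vertex 1.6 1.4 2.5
   vertex 1.8 0.9 2.1
   vertex 1.5 2.9 3.6
  endloop
 endfacet
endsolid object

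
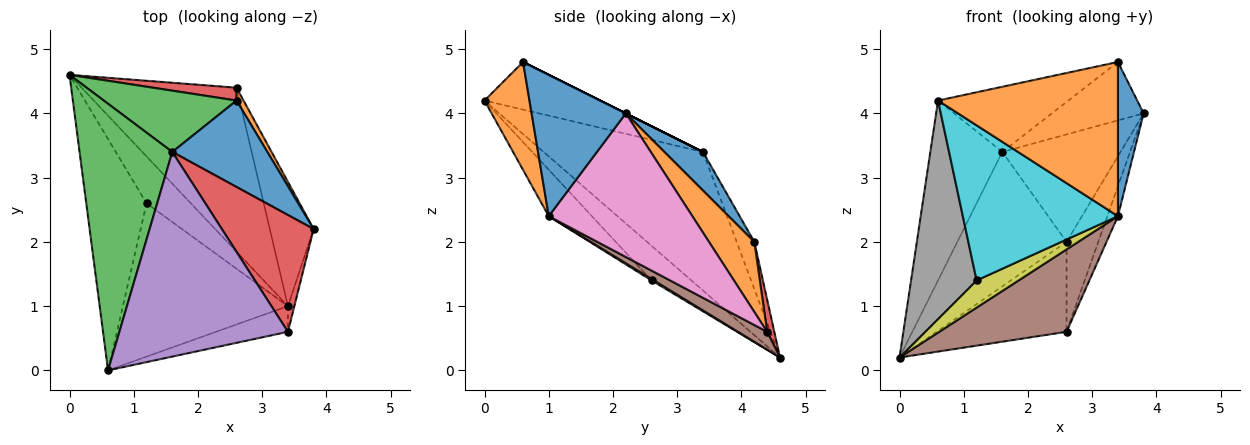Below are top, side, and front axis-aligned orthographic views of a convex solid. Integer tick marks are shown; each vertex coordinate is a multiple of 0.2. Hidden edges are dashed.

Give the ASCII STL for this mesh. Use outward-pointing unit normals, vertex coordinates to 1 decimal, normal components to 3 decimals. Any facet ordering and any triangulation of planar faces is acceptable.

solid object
 facet normal 0.964 -0.263 -0.044
  outer loop
   vertex 3.4 1.0 2.4
   vertex 3.8 2.2 4.0
   vertex 3.4 0.6 4.8
  endloop
 endfacet
 facet normal 0.239 -0.958 -0.160
  outer loop
   vertex 3.4 1.0 2.4
   vertex 3.4 0.6 4.8
   vertex 0.6 0.0 4.2
  endloop
 endfacet
 facet normal -0.778 0.351 0.521
  outer loop
   vertex 1.6 3.4 3.4
   vertex 0.0 4.6 0.2
   vertex 0.6 0.0 4.2
  endloop
 endfacet
 facet normal 0.000 0.447 0.894
  outer loop
   vertex 1.6 3.4 3.4
   vertex 3.4 0.6 4.8
   vertex 3.8 2.2 4.0
  endloop
 endfacet
 facet normal -0.260 0.293 0.920
  outer loop
   vertex 1.6 3.4 3.4
   vertex 0.6 0.0 4.2
   vertex 3.4 0.6 4.8
  endloop
 endfacet
 facet normal 0.102 -0.447 -0.889
  outer loop
   vertex 2.6 4.4 0.6
   vertex 3.4 1.0 2.4
   vertex 0.0 4.6 0.2
  endloop
 endfacet
 facet normal 0.954 0.070 -0.291
  outer loop
   vertex 2.6 4.4 0.6
   vertex 3.8 2.2 4.0
   vertex 3.4 1.0 2.4
  endloop
 endfacet
 facet normal -0.385 -0.634 -0.671
  outer loop
   vertex 1.2 2.6 1.4
   vertex 0.6 0.0 4.2
   vertex 0.0 4.6 0.2
  endloop
 endfacet
 facet normal 0.028 -0.502 -0.864
  outer loop
   vertex 1.2 2.6 1.4
   vertex 0.0 4.6 0.2
   vertex 3.4 1.0 2.4
  endloop
 endfacet
 facet normal -0.194 -0.698 -0.690
  outer loop
   vertex 1.2 2.6 1.4
   vertex 3.4 1.0 2.4
   vertex 0.6 0.0 4.2
  endloop
 endfacet
 facet normal 0.246 0.755 0.607
  outer loop
   vertex 2.6 4.2 2.0
   vertex 1.6 3.4 3.4
   vertex 3.8 2.2 4.0
  endloop
 endfacet
 facet normal 0.816 0.572 0.082
  outer loop
   vertex 2.6 4.2 2.0
   vertex 3.8 2.2 4.0
   vertex 2.6 4.4 0.6
  endloop
 endfacet
 facet normal -0.146 0.900 0.410
  outer loop
   vertex 2.6 4.2 2.0
   vertex 0.0 4.6 0.2
   vertex 1.6 3.4 3.4
  endloop
 endfacet
 facet normal 0.054 0.988 0.141
  outer loop
   vertex 2.6 4.2 2.0
   vertex 2.6 4.4 0.6
   vertex 0.0 4.6 0.2
  endloop
 endfacet
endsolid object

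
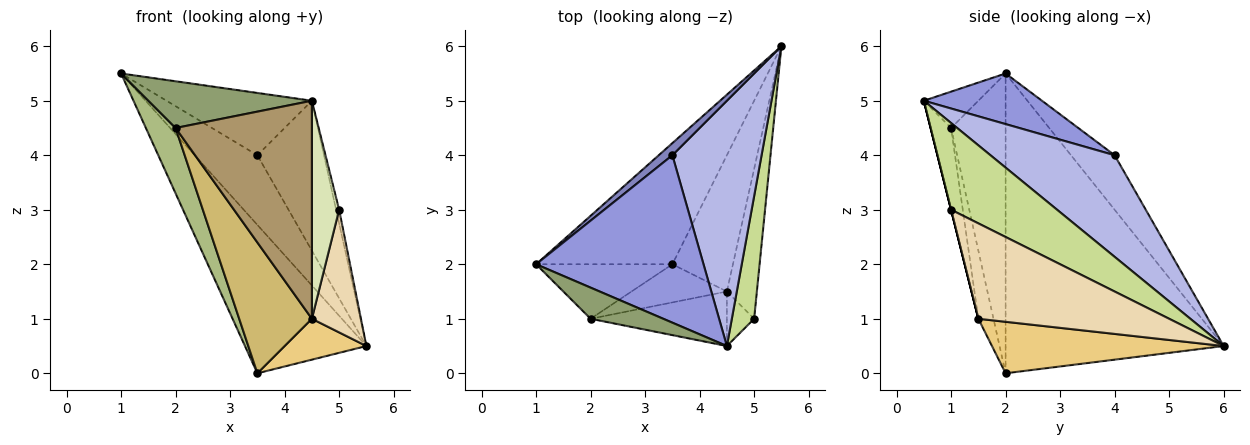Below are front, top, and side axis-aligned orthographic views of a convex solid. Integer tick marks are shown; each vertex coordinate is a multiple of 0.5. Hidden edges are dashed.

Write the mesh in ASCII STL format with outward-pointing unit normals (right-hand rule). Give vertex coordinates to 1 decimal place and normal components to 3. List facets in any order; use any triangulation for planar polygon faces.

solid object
 facet normal -0.812 0.452 -0.369
  outer loop
   vertex 3.5 2.0 0.0
   vertex 1.0 2.0 5.5
   vertex 5.5 6.0 0.5
  endloop
 endfacet
 facet normal -0.565 0.813 0.141
  outer loop
   vertex 3.5 4.0 4.0
   vertex 5.5 6.0 0.5
   vertex 1.0 2.0 5.5
  endloop
 endfacet
 facet normal 0.273 0.336 0.902
  outer loop
   vertex 3.5 4.0 4.0
   vertex 1.0 2.0 5.5
   vertex 4.5 0.5 5.0
  endloop
 endfacet
 facet normal 0.697 0.374 0.612
  outer loop
   vertex 3.5 4.0 4.0
   vertex 4.5 0.5 5.0
   vertex 5.5 6.0 0.5
  endloop
 endfacet
 facet normal -0.267 -0.802 0.535
  outer loop
   vertex 2.0 1.0 4.5
   vertex 4.5 0.5 5.0
   vertex 1.0 2.0 5.5
  endloop
 endfacet
 facet normal -0.815 -0.445 -0.371
  outer loop
   vertex 2.0 1.0 4.5
   vertex 1.0 2.0 5.5
   vertex 3.5 2.0 0.0
  endloop
 endfacet
 facet normal 0.968 0.028 0.249
  outer loop
   vertex 5.0 1.0 3.0
   vertex 5.5 6.0 0.5
   vertex 4.5 0.5 5.0
  endloop
 endfacet
 facet normal 0.000 -0.970 -0.243
  outer loop
   vertex 4.5 1.5 1.0
   vertex 5.0 1.0 3.0
   vertex 4.5 0.5 5.0
  endloop
 endfacet
 facet normal -0.144 -0.960 -0.240
  outer loop
   vertex 4.5 1.5 1.0
   vertex 4.5 0.5 5.0
   vertex 2.0 1.0 4.5
  endloop
 endfacet
 facet normal -0.196 -0.941 -0.275
  outer loop
   vertex 4.5 1.5 1.0
   vertex 2.0 1.0 4.5
   vertex 3.5 2.0 0.0
  endloop
 endfacet
 facet normal 0.631 -0.223 -0.743
  outer loop
   vertex 4.5 1.5 1.0
   vertex 3.5 2.0 0.0
   vertex 5.5 6.0 0.5
  endloop
 endfacet
 facet normal 0.927 -0.238 -0.291
  outer loop
   vertex 4.5 1.5 1.0
   vertex 5.5 6.0 0.5
   vertex 5.0 1.0 3.0
  endloop
 endfacet
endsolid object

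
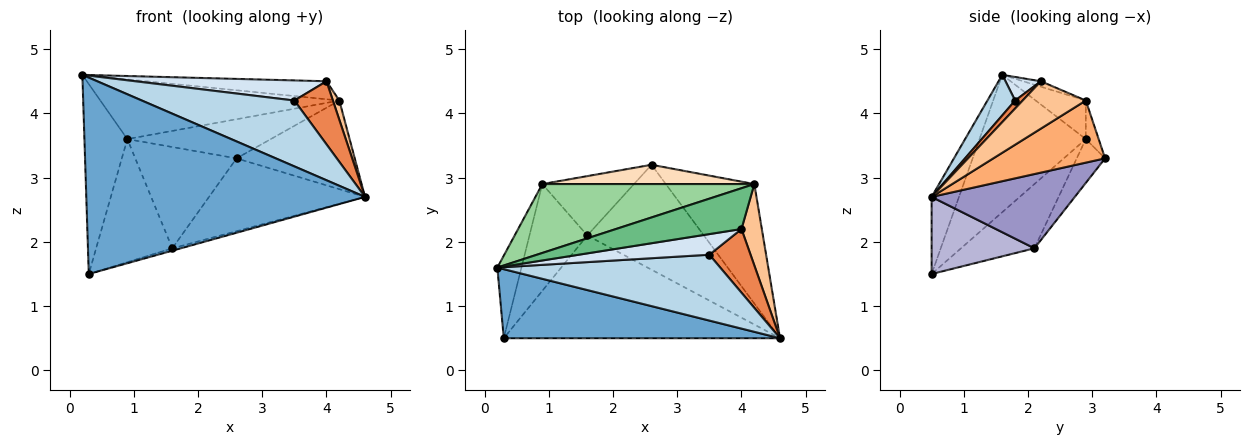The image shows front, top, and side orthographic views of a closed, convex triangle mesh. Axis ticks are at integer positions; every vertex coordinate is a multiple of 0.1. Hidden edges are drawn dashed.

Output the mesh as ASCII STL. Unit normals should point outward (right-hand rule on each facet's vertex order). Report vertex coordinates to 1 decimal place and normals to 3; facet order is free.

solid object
 facet normal -0.092 -0.939 0.330
  outer loop
   vertex 0.3 0.5 1.5
   vertex 4.6 0.5 2.7
   vertex 0.2 1.6 4.6
  endloop
 endfacet
 facet normal -0.915 0.369 -0.161
  outer loop
   vertex 0.9 2.9 3.6
   vertex 0.3 0.5 1.5
   vertex 0.2 1.6 4.6
  endloop
 endfacet
 facet normal 0.128 -0.701 0.701
  outer loop
   vertex 3.5 1.8 4.2
   vertex 0.2 1.6 4.6
   vertex 4.6 0.5 2.7
  endloop
 endfacet
 facet normal 0.128 -0.693 0.710
  outer loop
   vertex 3.5 1.8 4.2
   vertex 4.0 2.2 4.5
   vertex 0.2 1.6 4.6
  endloop
 endfacet
 facet normal 0.136 -0.697 0.704
  outer loop
   vertex 3.5 1.8 4.2
   vertex 4.6 0.5 2.7
   vertex 4.0 2.2 4.5
  endloop
 endfacet
 facet normal 0.491 0.519 -0.700
  outer loop
   vertex 4.2 2.9 4.2
   vertex 4.6 0.5 2.7
   vertex 2.6 3.2 3.3
  endloop
 endfacet
 facet normal 0.915 -0.093 0.393
  outer loop
   vertex 4.2 2.9 4.2
   vertex 4.0 2.2 4.5
   vertex 4.6 0.5 2.7
  endloop
 endfacet
 facet normal -0.080 0.894 0.440
  outer loop
   vertex 4.2 2.9 4.2
   vertex 2.6 3.2 3.3
   vertex 0.9 2.9 3.6
  endloop
 endfacet
 facet normal -0.040 0.403 0.914
  outer loop
   vertex 4.2 2.9 4.2
   vertex 0.2 1.6 4.6
   vertex 4.0 2.2 4.5
  endloop
 endfacet
 facet normal -0.136 0.649 0.748
  outer loop
   vertex 4.2 2.9 4.2
   vertex 0.9 2.9 3.6
   vertex 0.2 1.6 4.6
  endloop
 endfacet
 facet normal -0.235 0.839 -0.491
  outer loop
   vertex 1.6 2.1 1.9
   vertex 0.9 2.9 3.6
   vertex 2.6 3.2 3.3
  endloop
 endfacet
 facet normal -0.589 0.611 -0.530
  outer loop
   vertex 1.6 2.1 1.9
   vertex 0.3 0.5 1.5
   vertex 0.9 2.9 3.6
  endloop
 endfacet
 facet normal 0.464 0.505 -0.728
  outer loop
   vertex 1.6 2.1 1.9
   vertex 2.6 3.2 3.3
   vertex 4.6 0.5 2.7
  endloop
 endfacet
 facet normal 0.269 0.022 -0.963
  outer loop
   vertex 1.6 2.1 1.9
   vertex 4.6 0.5 2.7
   vertex 0.3 0.5 1.5
  endloop
 endfacet
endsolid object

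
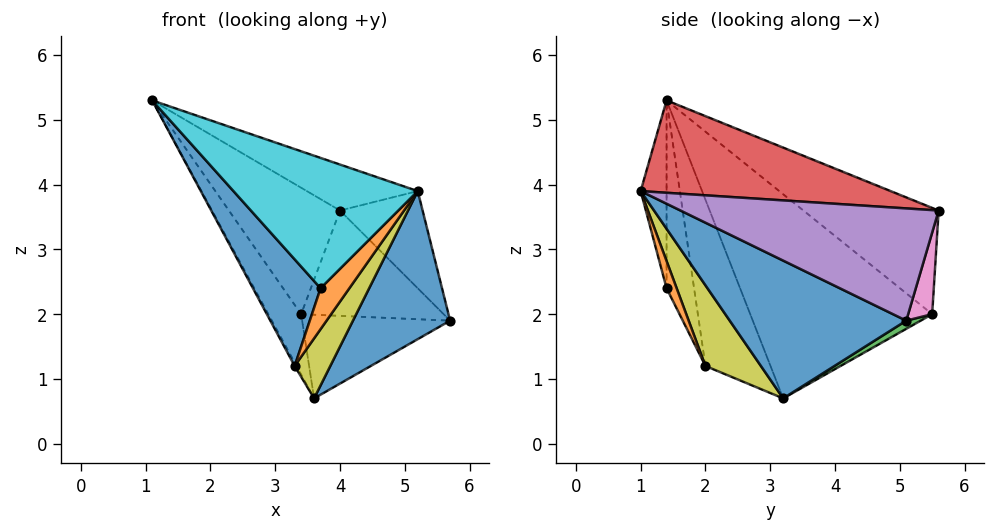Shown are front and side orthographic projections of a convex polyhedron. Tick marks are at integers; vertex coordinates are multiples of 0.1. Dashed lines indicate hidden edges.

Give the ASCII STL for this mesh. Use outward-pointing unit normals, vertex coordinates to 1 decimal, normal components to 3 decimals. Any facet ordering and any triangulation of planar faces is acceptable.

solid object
 facet normal 0.694 -0.382 -0.610
  outer loop
   vertex 3.6 3.2 0.7
   vertex 5.7 5.1 1.9
   vertex 5.2 1.0 3.9
  endloop
 endfacet
 facet normal -0.892 0.161 -0.422
  outer loop
   vertex 3.4 5.5 2.0
   vertex 3.6 3.2 0.7
   vertex 1.1 1.4 5.3
  endloop
 endfacet
 facet normal 0.048 0.495 -0.868
  outer loop
   vertex 3.4 5.5 2.0
   vertex 5.7 5.1 1.9
   vertex 3.6 3.2 0.7
  endloop
 endfacet
 facet normal 0.332 0.147 0.932
  outer loop
   vertex 4.0 5.6 3.6
   vertex 1.1 1.4 5.3
   vertex 5.2 1.0 3.9
  endloop
 endfacet
 facet normal 0.721 0.231 0.653
  outer loop
   vertex 4.0 5.6 3.6
   vertex 5.2 1.0 3.9
   vertex 5.7 5.1 1.9
  endloop
 endfacet
 facet normal -0.750 0.616 0.243
  outer loop
   vertex 4.0 5.6 3.6
   vertex 3.4 5.5 2.0
   vertex 1.1 1.4 5.3
  endloop
 endfacet
 facet normal 0.165 0.979 -0.123
  outer loop
   vertex 4.0 5.6 3.6
   vertex 5.7 5.1 1.9
   vertex 3.4 5.5 2.0
  endloop
 endfacet
 facet normal -0.882 0.025 -0.470
  outer loop
   vertex 3.3 2.0 1.2
   vertex 1.1 1.4 5.3
   vertex 3.6 3.2 0.7
  endloop
 endfacet
 facet normal 0.659 -0.424 -0.621
  outer loop
   vertex 3.3 2.0 1.2
   vertex 3.6 3.2 0.7
   vertex 5.2 1.0 3.9
  endloop
 endfacet
 facet normal -0.138 -0.983 -0.124
  outer loop
   vertex 3.7 1.4 2.4
   vertex 5.2 1.0 3.9
   vertex 1.1 1.4 5.3
  endloop
 endfacet
 facet normal -0.357 -0.878 -0.320
  outer loop
   vertex 3.7 1.4 2.4
   vertex 1.1 1.4 5.3
   vertex 3.3 2.0 1.2
  endloop
 endfacet
 facet normal 0.286 -0.816 -0.503
  outer loop
   vertex 3.7 1.4 2.4
   vertex 3.3 2.0 1.2
   vertex 5.2 1.0 3.9
  endloop
 endfacet
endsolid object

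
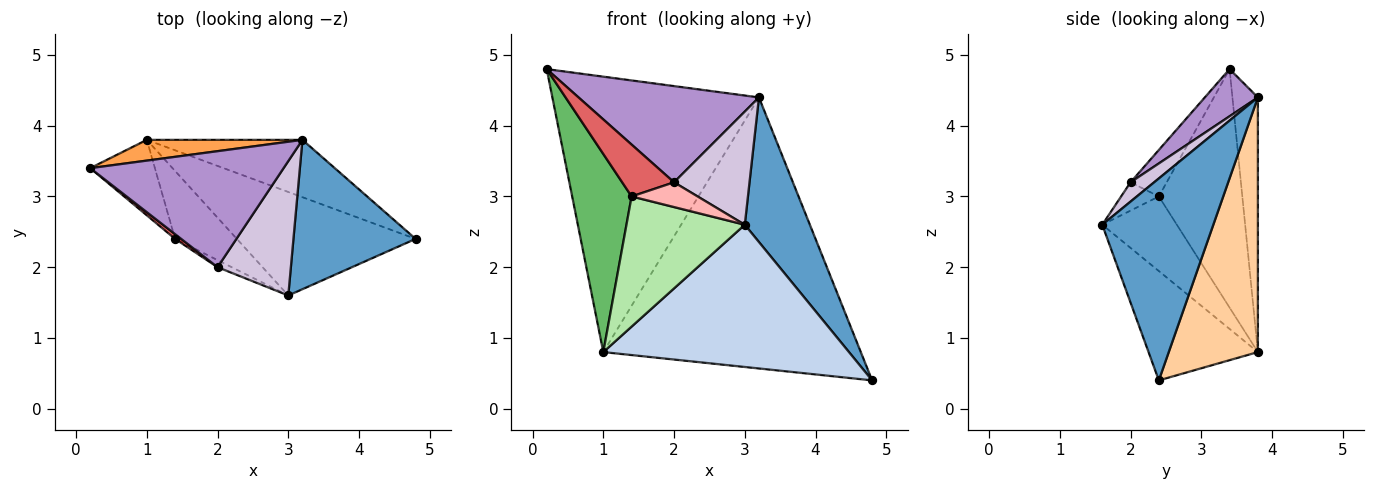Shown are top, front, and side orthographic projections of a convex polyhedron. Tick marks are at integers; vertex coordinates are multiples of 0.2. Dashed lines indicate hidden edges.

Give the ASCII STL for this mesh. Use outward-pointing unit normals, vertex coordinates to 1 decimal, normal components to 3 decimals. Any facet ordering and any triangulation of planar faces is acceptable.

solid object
 facet normal 0.765 -0.448 0.463
  outer loop
   vertex 3.2 3.8 4.4
   vertex 3.0 1.6 2.6
   vertex 4.8 2.4 0.4
  endloop
 endfacet
 facet normal -0.339 -0.761 -0.554
  outer loop
   vertex 1.0 3.8 0.8
   vertex 4.8 2.4 0.4
   vertex 3.0 1.6 2.6
  endloop
 endfacet
 facet normal -0.122 0.990 0.075
  outer loop
   vertex 1.0 3.8 0.8
   vertex 0.2 3.4 4.8
   vertex 3.2 3.8 4.4
  endloop
 endfacet
 facet normal 0.321 0.927 -0.196
  outer loop
   vertex 1.0 3.8 0.8
   vertex 3.2 3.8 4.4
   vertex 4.8 2.4 0.4
  endloop
 endfacet
 facet normal -0.795 -0.566 -0.216
  outer loop
   vertex 1.4 2.4 3.0
   vertex 0.2 3.4 4.8
   vertex 1.0 3.8 0.8
  endloop
 endfacet
 facet normal -0.488 -0.774 -0.404
  outer loop
   vertex 1.4 2.4 3.0
   vertex 1.0 3.8 0.8
   vertex 3.0 1.6 2.6
  endloop
 endfacet
 facet normal -0.570 -0.818 0.074
  outer loop
   vertex 2.0 2.0 3.2
   vertex 0.2 3.4 4.8
   vertex 1.4 2.4 3.0
  endloop
 endfacet
 facet normal -0.482 -0.843 -0.241
  outer loop
   vertex 2.0 2.0 3.2
   vertex 1.4 2.4 3.0
   vertex 3.0 1.6 2.6
  endloop
 endfacet
 facet normal 0.185 -0.627 0.757
  outer loop
   vertex 2.0 2.0 3.2
   vertex 3.2 3.8 4.4
   vertex 0.2 3.4 4.8
  endloop
 endfacet
 facet normal 0.197 -0.631 0.750
  outer loop
   vertex 2.0 2.0 3.2
   vertex 3.0 1.6 2.6
   vertex 3.2 3.8 4.4
  endloop
 endfacet
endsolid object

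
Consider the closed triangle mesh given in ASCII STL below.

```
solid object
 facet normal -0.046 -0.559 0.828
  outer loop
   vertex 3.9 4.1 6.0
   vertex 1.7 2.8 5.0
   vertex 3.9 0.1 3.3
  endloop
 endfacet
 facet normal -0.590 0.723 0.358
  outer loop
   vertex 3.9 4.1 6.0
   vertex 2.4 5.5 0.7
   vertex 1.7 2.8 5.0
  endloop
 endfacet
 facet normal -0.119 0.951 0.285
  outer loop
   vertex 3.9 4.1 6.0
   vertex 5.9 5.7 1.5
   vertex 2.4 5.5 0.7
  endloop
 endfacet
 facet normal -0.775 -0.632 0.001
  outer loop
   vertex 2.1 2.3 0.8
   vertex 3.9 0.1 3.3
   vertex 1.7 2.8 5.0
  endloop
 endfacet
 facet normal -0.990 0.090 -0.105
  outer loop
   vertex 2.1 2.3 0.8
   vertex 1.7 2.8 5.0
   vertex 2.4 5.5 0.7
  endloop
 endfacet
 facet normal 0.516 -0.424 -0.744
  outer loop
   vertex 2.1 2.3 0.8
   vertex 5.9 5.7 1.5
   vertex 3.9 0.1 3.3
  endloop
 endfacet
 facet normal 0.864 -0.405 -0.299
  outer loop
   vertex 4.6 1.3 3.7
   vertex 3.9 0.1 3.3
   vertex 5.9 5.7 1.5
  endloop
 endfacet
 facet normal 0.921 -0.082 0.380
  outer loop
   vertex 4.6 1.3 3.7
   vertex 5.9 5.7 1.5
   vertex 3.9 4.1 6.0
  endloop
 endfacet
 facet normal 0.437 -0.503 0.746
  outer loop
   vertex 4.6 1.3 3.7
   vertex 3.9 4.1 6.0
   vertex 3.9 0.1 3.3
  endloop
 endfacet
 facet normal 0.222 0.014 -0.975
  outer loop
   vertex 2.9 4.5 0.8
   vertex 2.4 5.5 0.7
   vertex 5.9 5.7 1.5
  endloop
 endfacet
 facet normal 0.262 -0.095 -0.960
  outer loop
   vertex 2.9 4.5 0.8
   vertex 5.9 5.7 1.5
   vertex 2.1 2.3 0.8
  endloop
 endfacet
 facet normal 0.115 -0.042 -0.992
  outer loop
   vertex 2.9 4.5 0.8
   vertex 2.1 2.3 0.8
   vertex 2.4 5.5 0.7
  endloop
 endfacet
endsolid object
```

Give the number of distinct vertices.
8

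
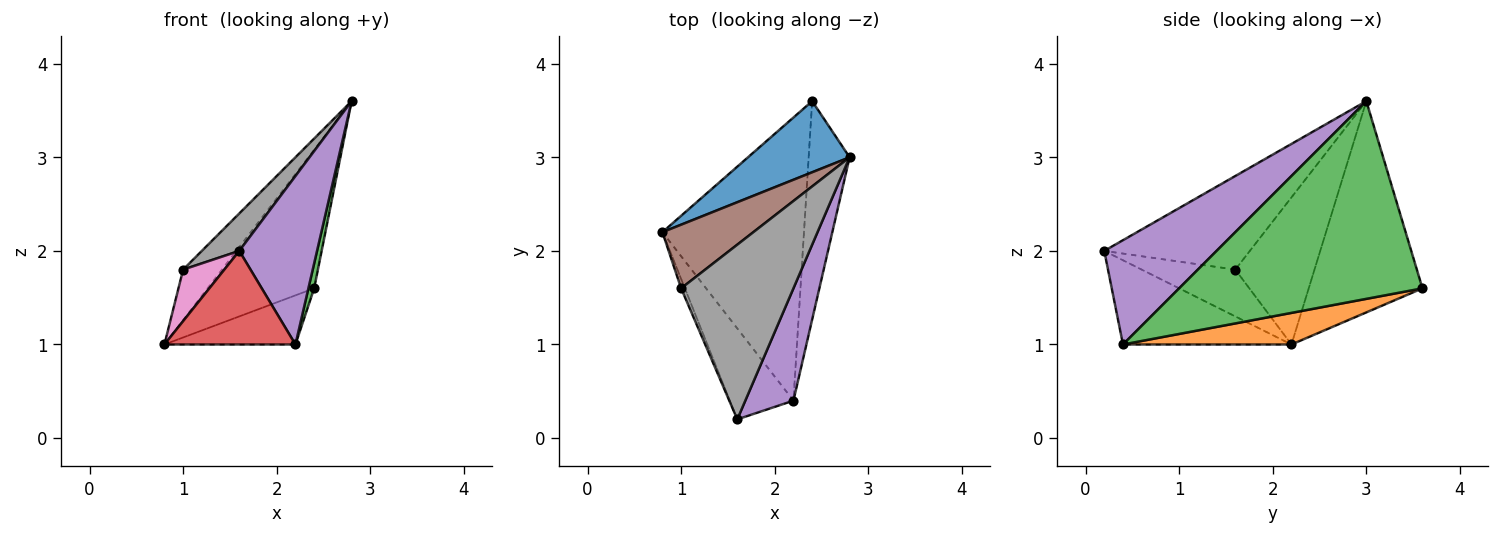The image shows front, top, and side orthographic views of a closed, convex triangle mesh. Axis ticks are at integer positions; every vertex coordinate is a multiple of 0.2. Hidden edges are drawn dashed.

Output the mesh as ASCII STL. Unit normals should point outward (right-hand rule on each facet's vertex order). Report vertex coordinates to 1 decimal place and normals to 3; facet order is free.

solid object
 facet normal -0.689 0.645 0.331
  outer loop
   vertex 2.4 3.6 1.6
   vertex 0.8 2.2 1.0
   vertex 2.8 3.0 3.6
  endloop
 endfacet
 facet normal 0.215 0.167 -0.962
  outer loop
   vertex 2.4 3.6 1.6
   vertex 2.2 0.4 1.0
   vertex 0.8 2.2 1.0
  endloop
 endfacet
 facet normal 0.979 -0.023 -0.203
  outer loop
   vertex 2.4 3.6 1.6
   vertex 2.8 3.0 3.6
   vertex 2.2 0.4 1.0
  endloop
 endfacet
 facet normal -0.678 -0.527 -0.512
  outer loop
   vertex 1.6 0.2 2.0
   vertex 0.8 2.2 1.0
   vertex 2.2 0.4 1.0
  endloop
 endfacet
 facet normal 0.769 -0.532 0.355
  outer loop
   vertex 1.6 0.2 2.0
   vertex 2.2 0.4 1.0
   vertex 2.8 3.0 3.6
  endloop
 endfacet
 facet normal -0.785 0.385 0.485
  outer loop
   vertex 1.0 1.6 1.8
   vertex 2.8 3.0 3.6
   vertex 0.8 2.2 1.0
  endloop
 endfacet
 facet normal -0.913 -0.402 -0.073
  outer loop
   vertex 1.0 1.6 1.8
   vertex 0.8 2.2 1.0
   vertex 1.6 0.2 2.0
  endloop
 endfacet
 facet normal -0.632 -0.162 0.758
  outer loop
   vertex 1.0 1.6 1.8
   vertex 1.6 0.2 2.0
   vertex 2.8 3.0 3.6
  endloop
 endfacet
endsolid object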